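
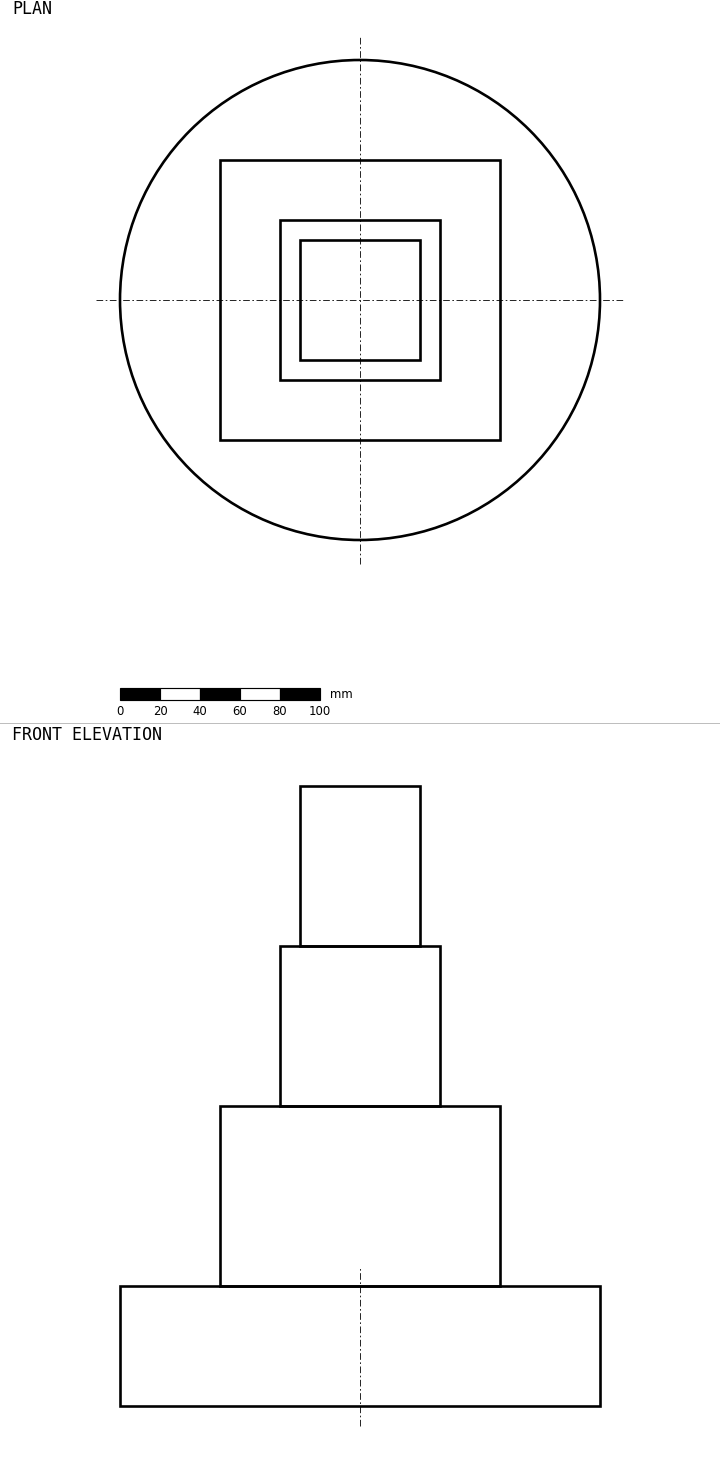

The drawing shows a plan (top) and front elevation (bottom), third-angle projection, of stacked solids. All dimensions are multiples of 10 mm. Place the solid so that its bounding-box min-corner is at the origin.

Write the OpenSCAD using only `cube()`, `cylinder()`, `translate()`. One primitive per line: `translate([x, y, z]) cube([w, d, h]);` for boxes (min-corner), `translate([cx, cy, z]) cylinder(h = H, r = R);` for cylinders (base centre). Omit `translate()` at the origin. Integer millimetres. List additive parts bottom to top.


translate([120, 120, 0]) cylinder(h = 60, r = 120);
translate([50, 50, 60]) cube([140, 140, 90]);
translate([80, 80, 150]) cube([80, 80, 80]);
translate([90, 90, 230]) cube([60, 60, 80]);


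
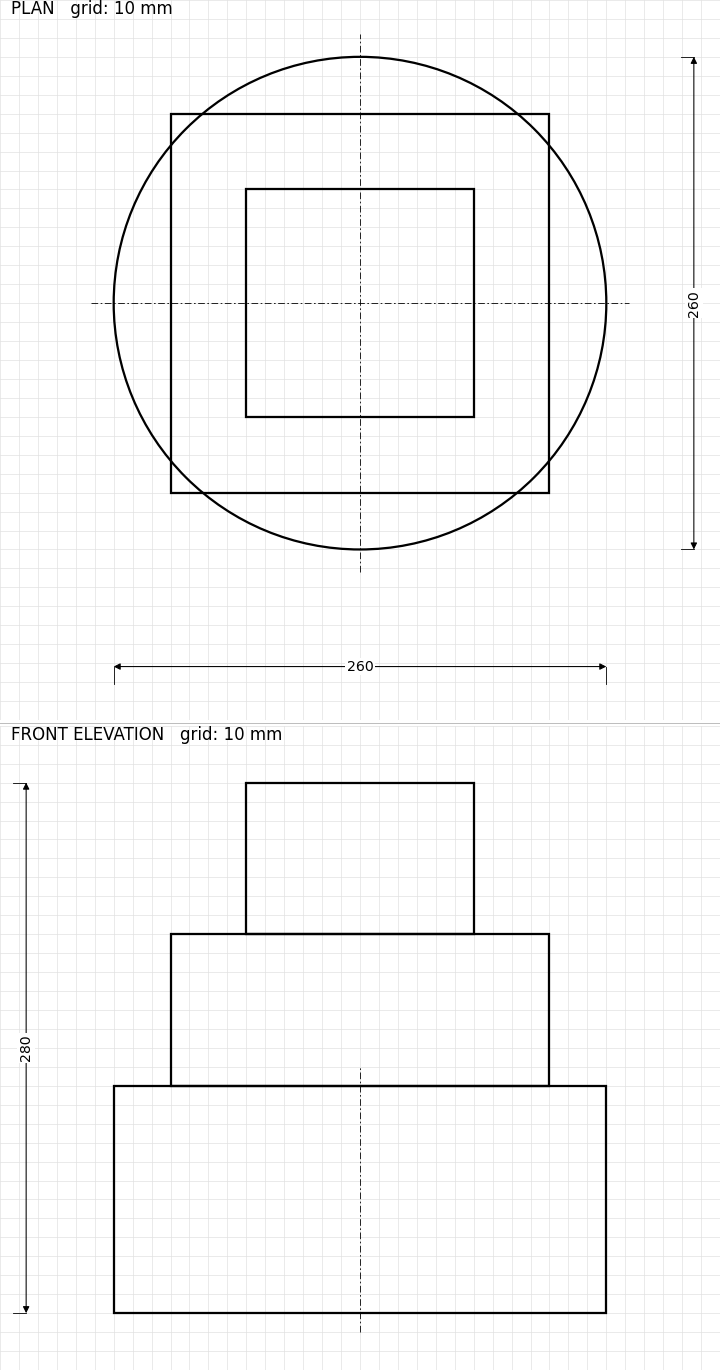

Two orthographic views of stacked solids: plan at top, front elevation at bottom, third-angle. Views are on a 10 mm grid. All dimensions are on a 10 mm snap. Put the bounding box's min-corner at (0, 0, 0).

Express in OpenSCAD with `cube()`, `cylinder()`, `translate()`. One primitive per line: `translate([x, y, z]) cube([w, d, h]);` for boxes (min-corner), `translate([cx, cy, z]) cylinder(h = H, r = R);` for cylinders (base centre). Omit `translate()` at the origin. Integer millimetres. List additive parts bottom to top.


translate([130, 130, 0]) cylinder(h = 120, r = 130);
translate([30, 30, 120]) cube([200, 200, 80]);
translate([70, 70, 200]) cube([120, 120, 80]);


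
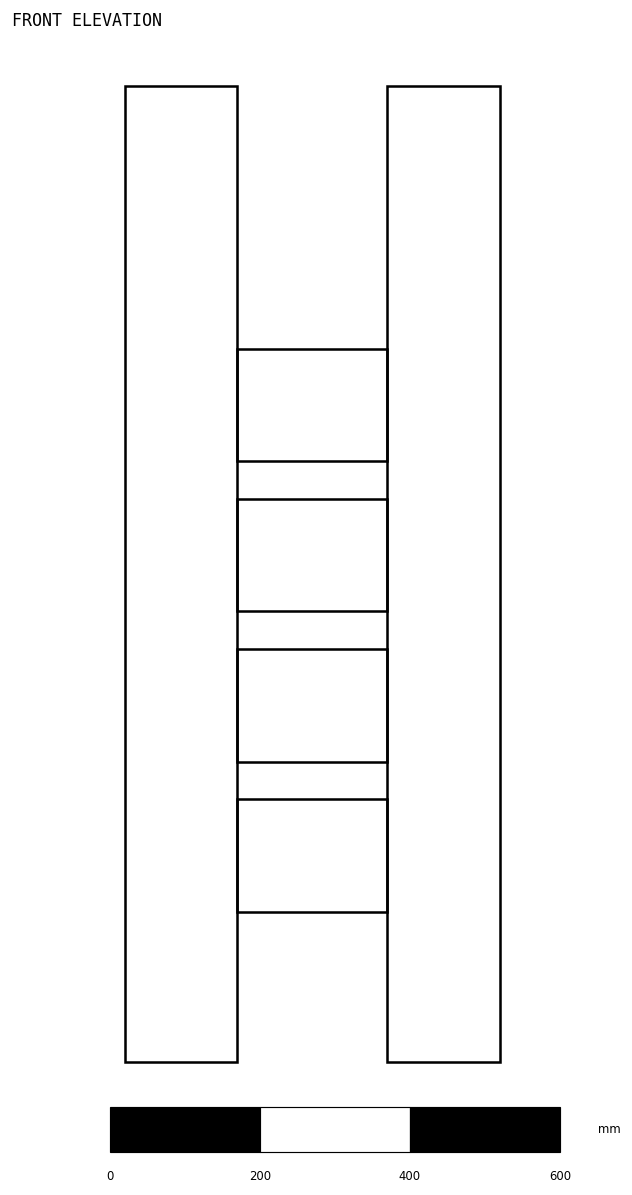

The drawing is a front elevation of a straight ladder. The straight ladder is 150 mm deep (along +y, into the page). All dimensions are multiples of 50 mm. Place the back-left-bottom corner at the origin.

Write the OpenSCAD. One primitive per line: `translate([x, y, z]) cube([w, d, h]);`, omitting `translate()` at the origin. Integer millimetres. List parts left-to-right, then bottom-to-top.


cube([150, 150, 1300]);
translate([150, 0, 200]) cube([200, 150, 150]);
translate([150, 0, 400]) cube([200, 150, 150]);
translate([150, 0, 600]) cube([200, 150, 150]);
translate([150, 0, 800]) cube([200, 150, 150]);
translate([350, 0, 0]) cube([150, 150, 1300]);


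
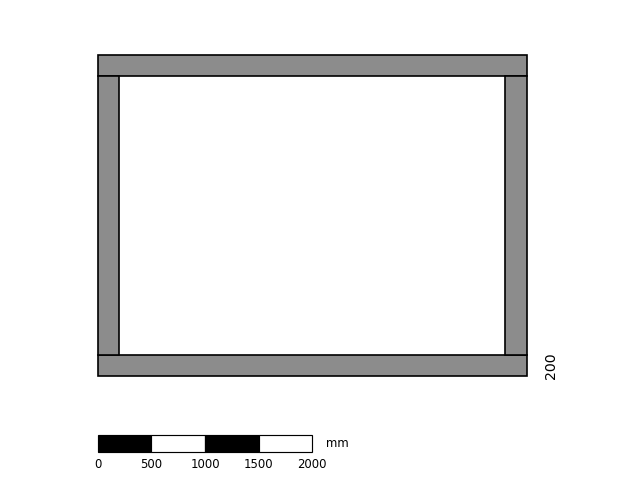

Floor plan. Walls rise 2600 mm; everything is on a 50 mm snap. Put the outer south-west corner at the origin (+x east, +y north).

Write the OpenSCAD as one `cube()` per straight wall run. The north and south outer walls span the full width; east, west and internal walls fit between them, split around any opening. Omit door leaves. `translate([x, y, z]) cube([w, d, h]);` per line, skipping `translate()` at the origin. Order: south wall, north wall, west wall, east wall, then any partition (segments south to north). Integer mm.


cube([4000, 200, 2600]);
translate([0, 2800, 0]) cube([4000, 200, 2600]);
translate([0, 200, 0]) cube([200, 2600, 2600]);
translate([3800, 200, 0]) cube([200, 2600, 2600]);


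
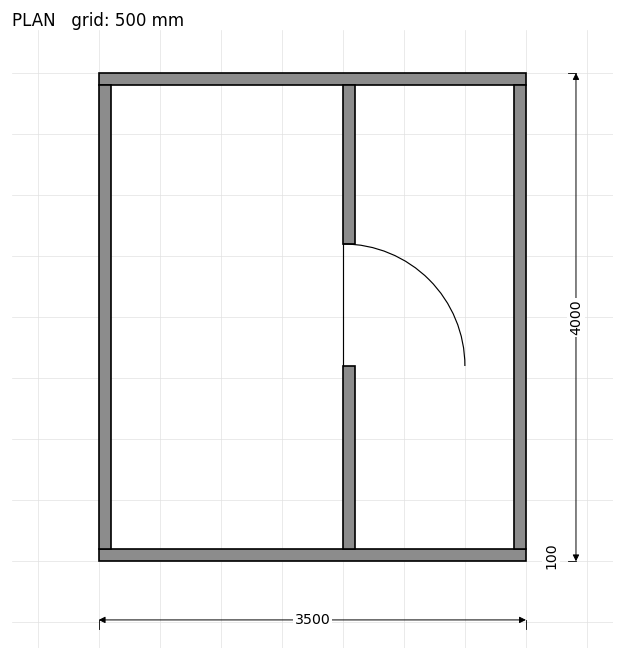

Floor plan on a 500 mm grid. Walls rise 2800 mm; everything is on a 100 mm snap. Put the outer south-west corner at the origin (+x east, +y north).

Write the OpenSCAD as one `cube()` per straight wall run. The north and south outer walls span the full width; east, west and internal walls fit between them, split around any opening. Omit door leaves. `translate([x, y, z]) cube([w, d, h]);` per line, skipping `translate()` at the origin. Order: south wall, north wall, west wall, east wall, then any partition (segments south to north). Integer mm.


cube([3500, 100, 2800]);
translate([0, 3900, 0]) cube([3500, 100, 2800]);
translate([0, 100, 0]) cube([100, 3800, 2800]);
translate([3400, 100, 0]) cube([100, 3800, 2800]);
translate([2000, 100, 0]) cube([100, 1500, 2800]);
translate([2000, 2600, 0]) cube([100, 1300, 2800]);


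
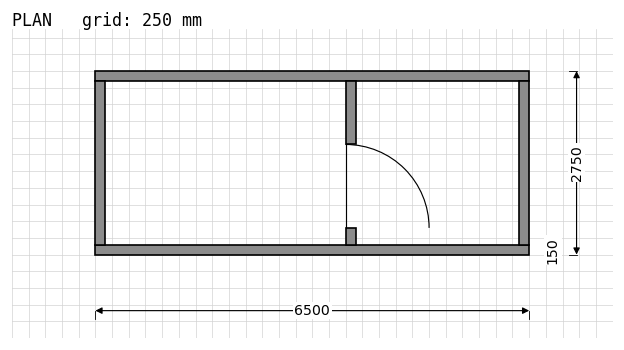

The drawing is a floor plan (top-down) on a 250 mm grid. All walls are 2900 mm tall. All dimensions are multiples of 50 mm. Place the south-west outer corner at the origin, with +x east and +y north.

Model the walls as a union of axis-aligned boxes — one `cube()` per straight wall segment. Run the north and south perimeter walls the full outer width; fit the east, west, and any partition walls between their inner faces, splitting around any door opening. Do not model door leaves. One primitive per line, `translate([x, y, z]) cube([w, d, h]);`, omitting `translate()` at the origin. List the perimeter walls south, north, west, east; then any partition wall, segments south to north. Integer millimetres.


cube([6500, 150, 2900]);
translate([0, 2600, 0]) cube([6500, 150, 2900]);
translate([0, 150, 0]) cube([150, 2450, 2900]);
translate([6350, 150, 0]) cube([150, 2450, 2900]);
translate([3750, 150, 0]) cube([150, 250, 2900]);
translate([3750, 1650, 0]) cube([150, 950, 2900]);


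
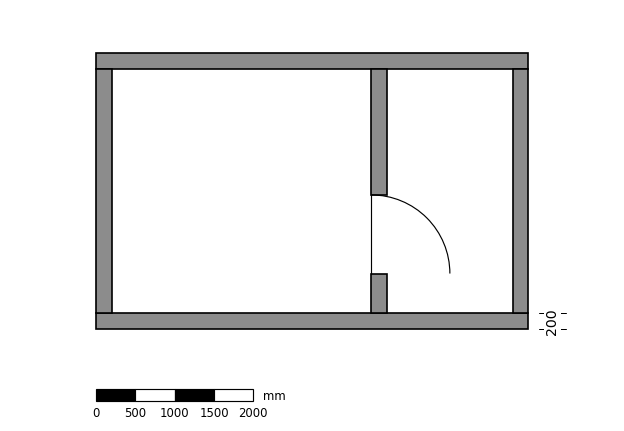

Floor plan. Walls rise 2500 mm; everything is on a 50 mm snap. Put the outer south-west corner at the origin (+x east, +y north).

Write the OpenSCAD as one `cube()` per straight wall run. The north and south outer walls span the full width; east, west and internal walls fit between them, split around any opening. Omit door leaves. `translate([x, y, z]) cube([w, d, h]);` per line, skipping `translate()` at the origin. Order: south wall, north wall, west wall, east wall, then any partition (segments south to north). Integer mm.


cube([5500, 200, 2500]);
translate([0, 3300, 0]) cube([5500, 200, 2500]);
translate([0, 200, 0]) cube([200, 3100, 2500]);
translate([5300, 200, 0]) cube([200, 3100, 2500]);
translate([3500, 200, 0]) cube([200, 500, 2500]);
translate([3500, 1700, 0]) cube([200, 1600, 2500]);


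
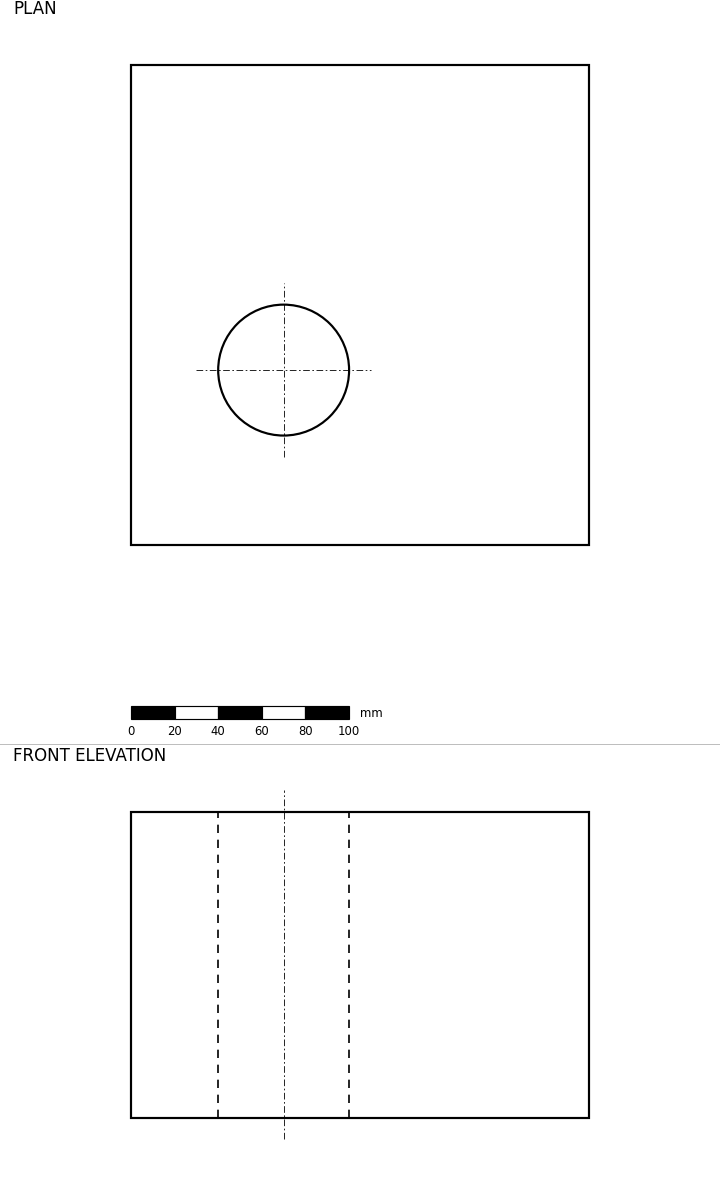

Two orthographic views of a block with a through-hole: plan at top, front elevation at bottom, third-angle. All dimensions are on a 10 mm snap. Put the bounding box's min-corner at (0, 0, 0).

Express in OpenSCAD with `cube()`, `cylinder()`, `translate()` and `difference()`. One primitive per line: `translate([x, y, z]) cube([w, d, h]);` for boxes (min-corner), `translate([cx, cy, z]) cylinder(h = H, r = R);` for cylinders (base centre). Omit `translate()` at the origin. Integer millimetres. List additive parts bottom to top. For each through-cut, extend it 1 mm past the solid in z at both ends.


difference() {
  cube([210, 220, 140]);
  translate([70, 80, -1]) cylinder(h = 142, r = 30);
}


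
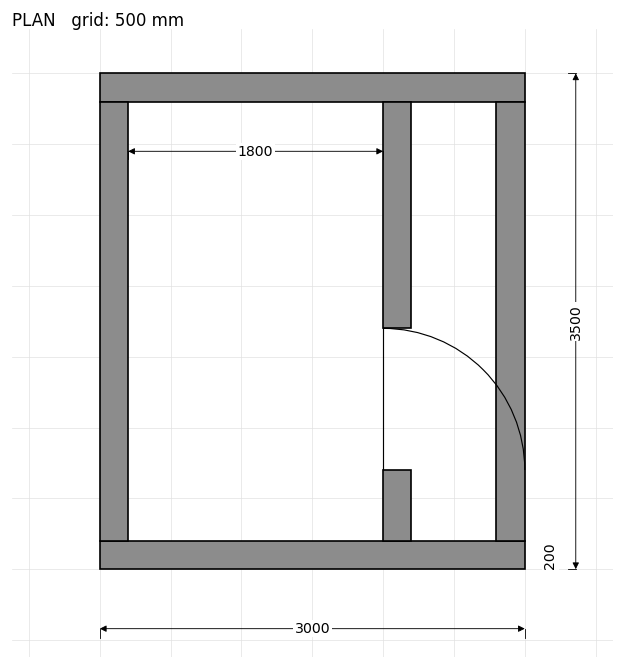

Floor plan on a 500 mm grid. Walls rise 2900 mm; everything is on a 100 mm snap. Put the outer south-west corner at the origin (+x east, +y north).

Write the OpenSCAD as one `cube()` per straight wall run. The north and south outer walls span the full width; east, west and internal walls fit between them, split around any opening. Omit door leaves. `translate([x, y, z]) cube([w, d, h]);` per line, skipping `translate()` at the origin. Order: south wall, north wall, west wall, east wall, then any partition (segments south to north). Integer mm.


cube([3000, 200, 2900]);
translate([0, 3300, 0]) cube([3000, 200, 2900]);
translate([0, 200, 0]) cube([200, 3100, 2900]);
translate([2800, 200, 0]) cube([200, 3100, 2900]);
translate([2000, 200, 0]) cube([200, 500, 2900]);
translate([2000, 1700, 0]) cube([200, 1600, 2900]);


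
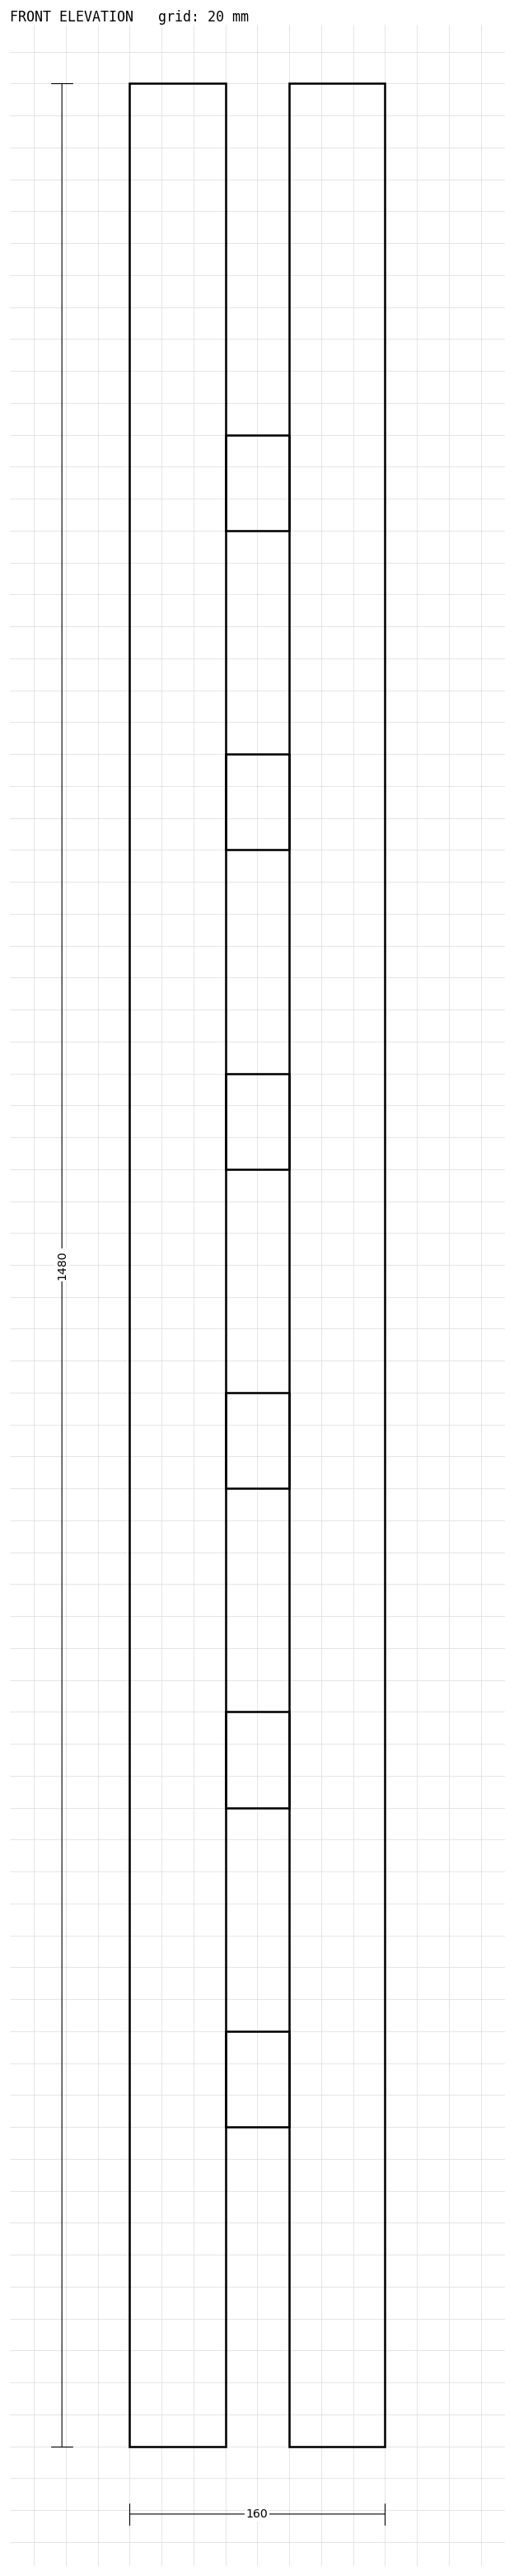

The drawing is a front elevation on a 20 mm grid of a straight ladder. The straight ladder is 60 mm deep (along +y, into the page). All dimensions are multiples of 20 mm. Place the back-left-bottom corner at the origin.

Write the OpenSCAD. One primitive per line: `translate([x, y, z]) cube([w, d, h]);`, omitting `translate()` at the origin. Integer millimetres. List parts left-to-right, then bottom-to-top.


cube([60, 60, 1480]);
translate([60, 0, 200]) cube([40, 60, 60]);
translate([60, 0, 400]) cube([40, 60, 60]);
translate([60, 0, 600]) cube([40, 60, 60]);
translate([60, 0, 800]) cube([40, 60, 60]);
translate([60, 0, 1000]) cube([40, 60, 60]);
translate([60, 0, 1200]) cube([40, 60, 60]);
translate([100, 0, 0]) cube([60, 60, 1480]);


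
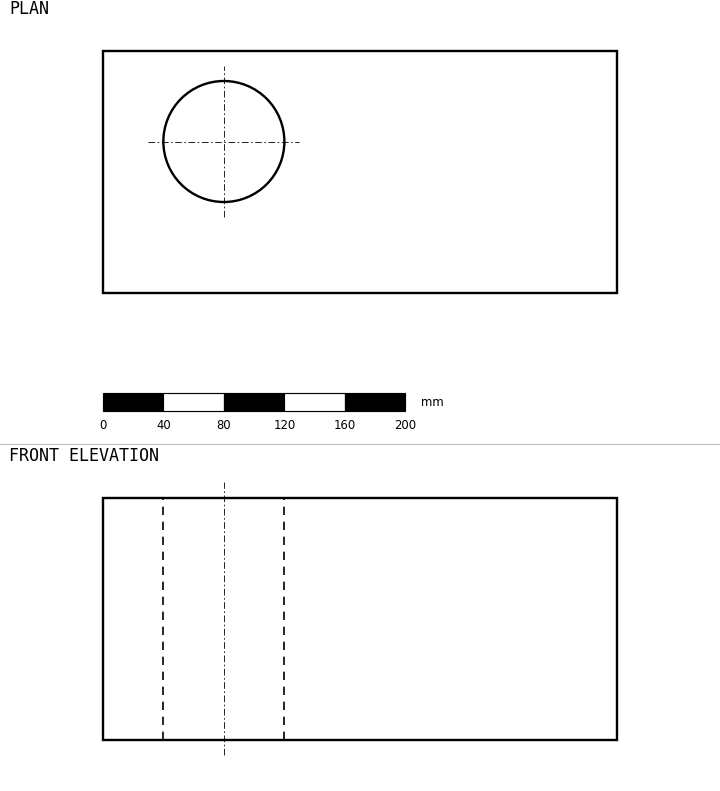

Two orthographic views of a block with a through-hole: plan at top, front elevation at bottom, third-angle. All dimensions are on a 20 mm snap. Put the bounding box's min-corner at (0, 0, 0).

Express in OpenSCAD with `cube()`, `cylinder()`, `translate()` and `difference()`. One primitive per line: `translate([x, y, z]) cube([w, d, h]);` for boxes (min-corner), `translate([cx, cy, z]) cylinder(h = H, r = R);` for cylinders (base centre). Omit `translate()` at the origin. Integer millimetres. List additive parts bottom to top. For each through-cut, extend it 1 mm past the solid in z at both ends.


difference() {
  cube([340, 160, 160]);
  translate([80, 100, -1]) cylinder(h = 162, r = 40);
}


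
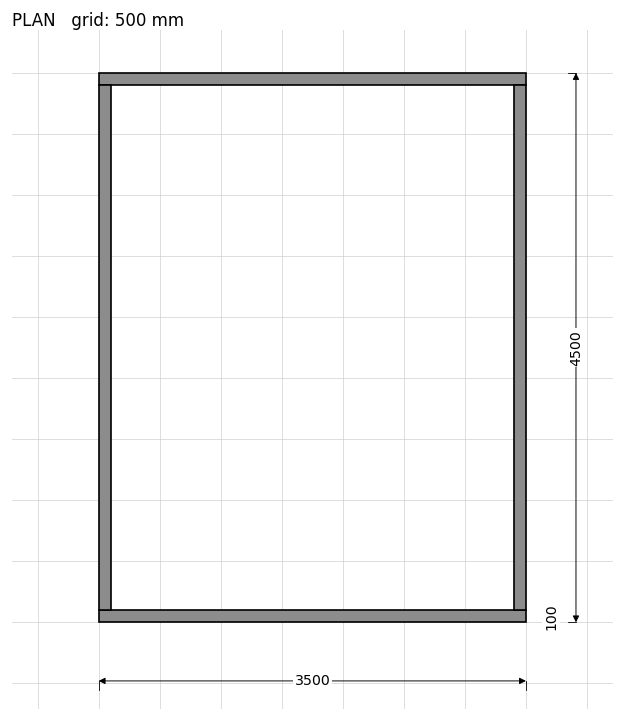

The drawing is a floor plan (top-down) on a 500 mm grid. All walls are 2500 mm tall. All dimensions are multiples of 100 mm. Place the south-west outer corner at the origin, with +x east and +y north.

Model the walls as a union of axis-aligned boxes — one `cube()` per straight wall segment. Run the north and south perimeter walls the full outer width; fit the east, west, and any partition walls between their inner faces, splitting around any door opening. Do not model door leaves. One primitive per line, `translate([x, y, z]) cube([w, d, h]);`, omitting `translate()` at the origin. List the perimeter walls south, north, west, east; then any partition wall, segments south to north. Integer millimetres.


cube([3500, 100, 2500]);
translate([0, 4400, 0]) cube([3500, 100, 2500]);
translate([0, 100, 0]) cube([100, 4300, 2500]);
translate([3400, 100, 0]) cube([100, 4300, 2500]);


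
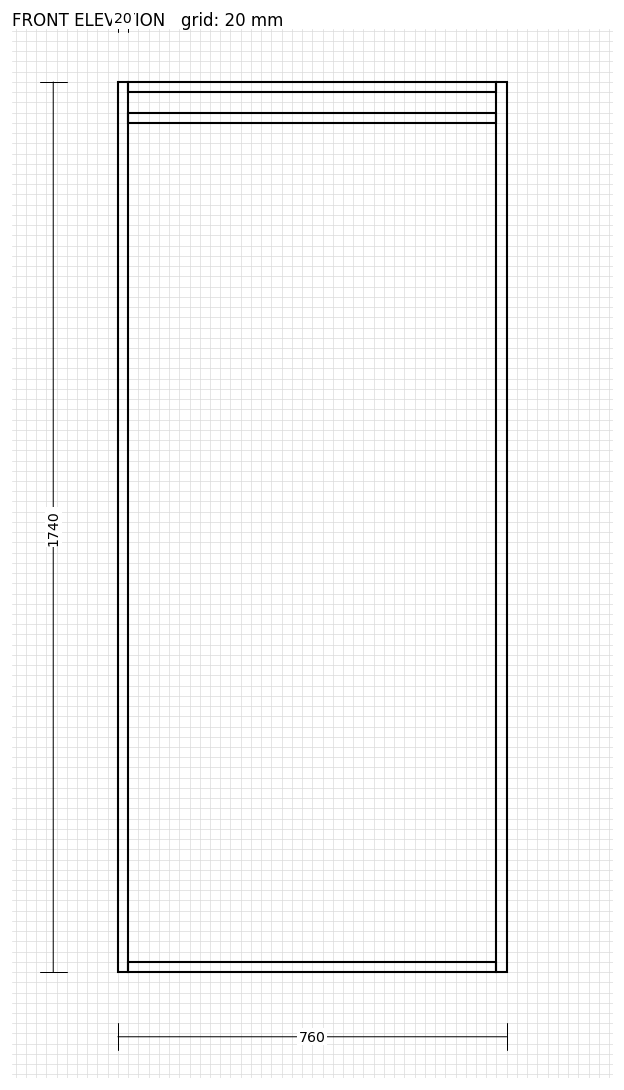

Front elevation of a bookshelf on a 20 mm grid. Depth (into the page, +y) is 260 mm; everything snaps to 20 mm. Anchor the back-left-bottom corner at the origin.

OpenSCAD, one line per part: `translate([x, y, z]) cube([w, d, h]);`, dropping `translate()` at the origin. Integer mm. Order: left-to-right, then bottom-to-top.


cube([20, 260, 1740]);
translate([20, 0, 0]) cube([720, 260, 20]);
translate([20, 0, 1660]) cube([720, 260, 20]);
translate([20, 0, 1720]) cube([720, 260, 20]);
translate([740, 0, 0]) cube([20, 260, 1740]);


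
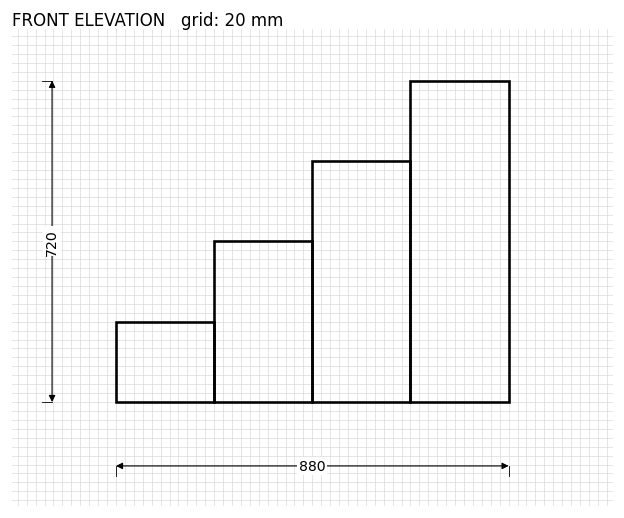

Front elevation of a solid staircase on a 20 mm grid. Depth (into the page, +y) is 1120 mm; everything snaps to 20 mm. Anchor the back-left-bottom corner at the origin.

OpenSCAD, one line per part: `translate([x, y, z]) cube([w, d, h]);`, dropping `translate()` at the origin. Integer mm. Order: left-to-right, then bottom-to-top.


cube([220, 1120, 180]);
translate([220, 0, 0]) cube([220, 1120, 360]);
translate([440, 0, 0]) cube([220, 1120, 540]);
translate([660, 0, 0]) cube([220, 1120, 720]);


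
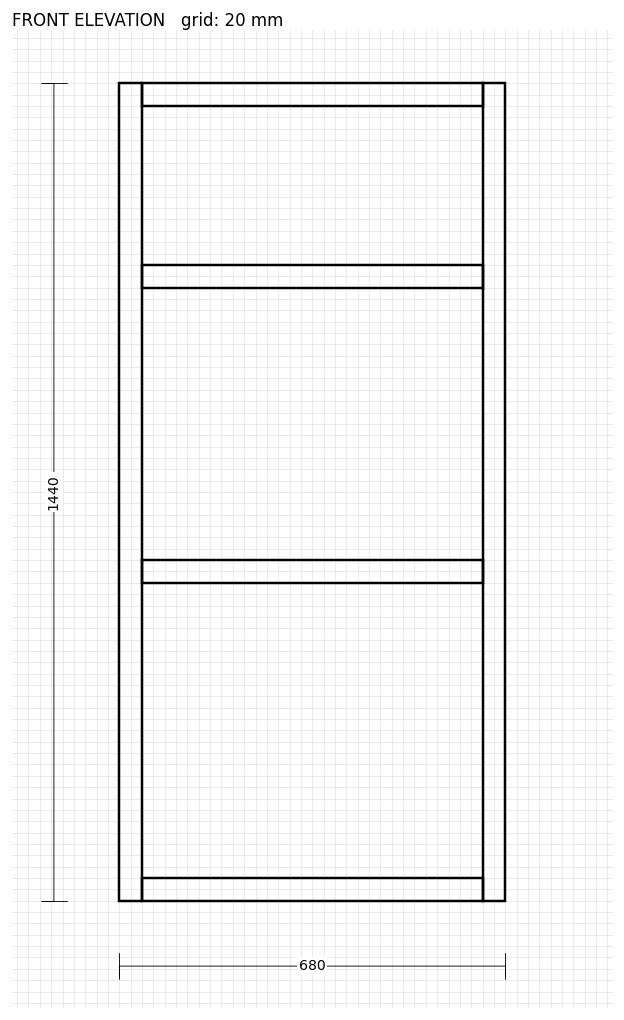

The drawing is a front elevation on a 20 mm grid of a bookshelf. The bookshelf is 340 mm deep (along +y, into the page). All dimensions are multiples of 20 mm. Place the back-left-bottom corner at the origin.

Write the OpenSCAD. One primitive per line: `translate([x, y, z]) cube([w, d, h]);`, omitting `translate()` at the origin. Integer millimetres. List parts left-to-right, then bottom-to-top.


cube([40, 340, 1440]);
translate([40, 0, 0]) cube([600, 340, 40]);
translate([40, 0, 560]) cube([600, 340, 40]);
translate([40, 0, 1080]) cube([600, 340, 40]);
translate([40, 0, 1400]) cube([600, 340, 40]);
translate([640, 0, 0]) cube([40, 340, 1440]);


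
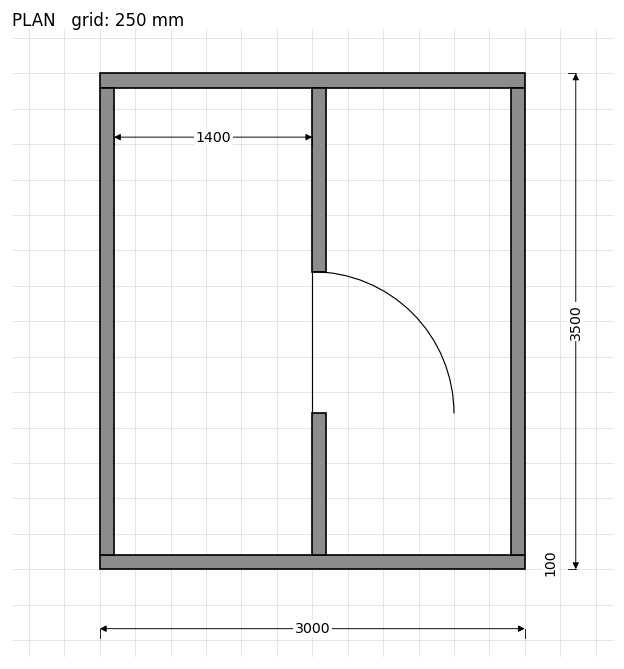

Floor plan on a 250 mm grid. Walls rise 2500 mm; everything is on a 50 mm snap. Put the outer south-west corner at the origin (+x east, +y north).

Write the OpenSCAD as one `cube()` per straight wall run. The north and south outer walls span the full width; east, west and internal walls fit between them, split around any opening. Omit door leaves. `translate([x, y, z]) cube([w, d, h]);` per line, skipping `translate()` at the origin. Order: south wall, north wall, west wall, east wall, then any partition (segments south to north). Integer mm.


cube([3000, 100, 2500]);
translate([0, 3400, 0]) cube([3000, 100, 2500]);
translate([0, 100, 0]) cube([100, 3300, 2500]);
translate([2900, 100, 0]) cube([100, 3300, 2500]);
translate([1500, 100, 0]) cube([100, 1000, 2500]);
translate([1500, 2100, 0]) cube([100, 1300, 2500]);


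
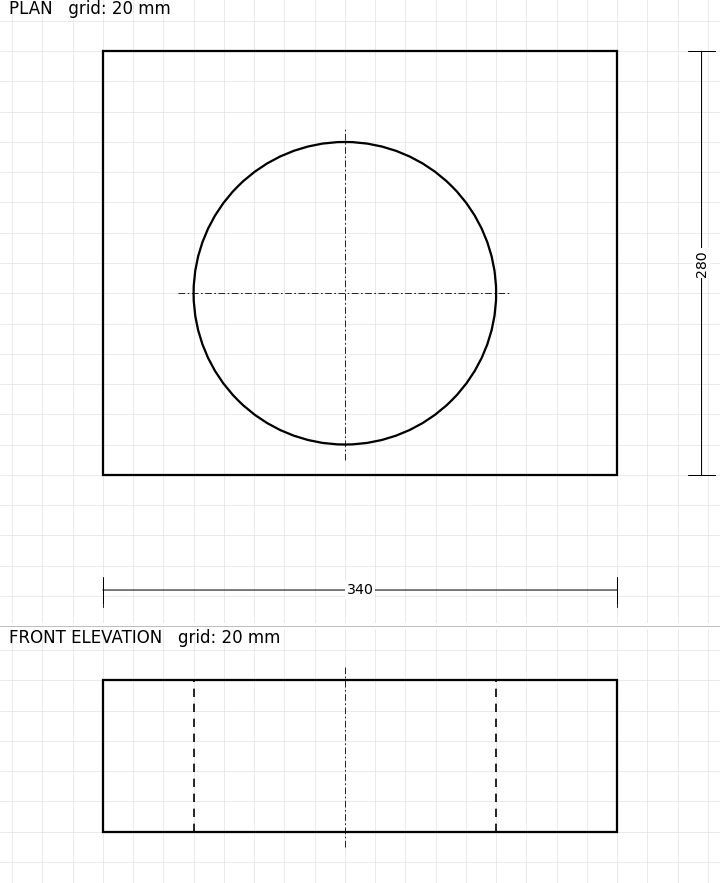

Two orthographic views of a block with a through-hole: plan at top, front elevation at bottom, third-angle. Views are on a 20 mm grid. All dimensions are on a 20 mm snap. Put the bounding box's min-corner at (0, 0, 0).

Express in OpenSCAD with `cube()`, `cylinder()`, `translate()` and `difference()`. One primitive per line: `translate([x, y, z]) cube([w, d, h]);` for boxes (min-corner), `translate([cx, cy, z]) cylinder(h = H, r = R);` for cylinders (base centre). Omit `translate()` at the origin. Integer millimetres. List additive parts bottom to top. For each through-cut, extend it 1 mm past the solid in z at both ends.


difference() {
  cube([340, 280, 100]);
  translate([160, 120, -1]) cylinder(h = 102, r = 100);
}


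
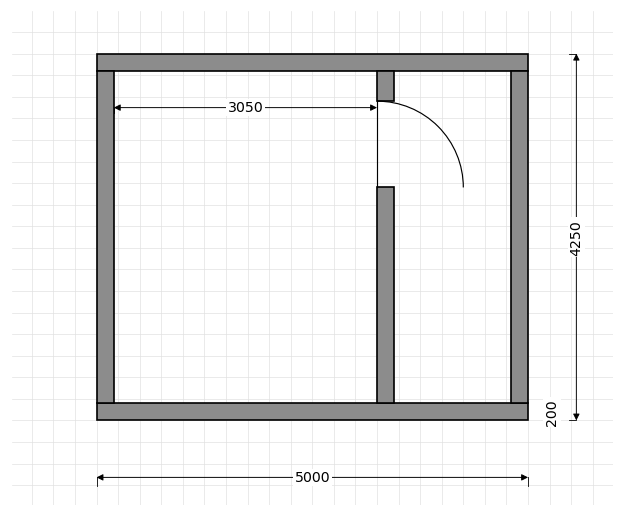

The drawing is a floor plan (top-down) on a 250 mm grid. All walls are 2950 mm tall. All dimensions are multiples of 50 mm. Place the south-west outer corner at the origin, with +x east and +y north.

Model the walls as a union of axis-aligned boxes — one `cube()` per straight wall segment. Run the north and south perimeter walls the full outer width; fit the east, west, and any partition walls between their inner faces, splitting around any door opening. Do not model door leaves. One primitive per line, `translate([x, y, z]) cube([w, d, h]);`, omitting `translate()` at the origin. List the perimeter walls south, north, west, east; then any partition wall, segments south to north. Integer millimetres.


cube([5000, 200, 2950]);
translate([0, 4050, 0]) cube([5000, 200, 2950]);
translate([0, 200, 0]) cube([200, 3850, 2950]);
translate([4800, 200, 0]) cube([200, 3850, 2950]);
translate([3250, 200, 0]) cube([200, 2500, 2950]);
translate([3250, 3700, 0]) cube([200, 350, 2950]);


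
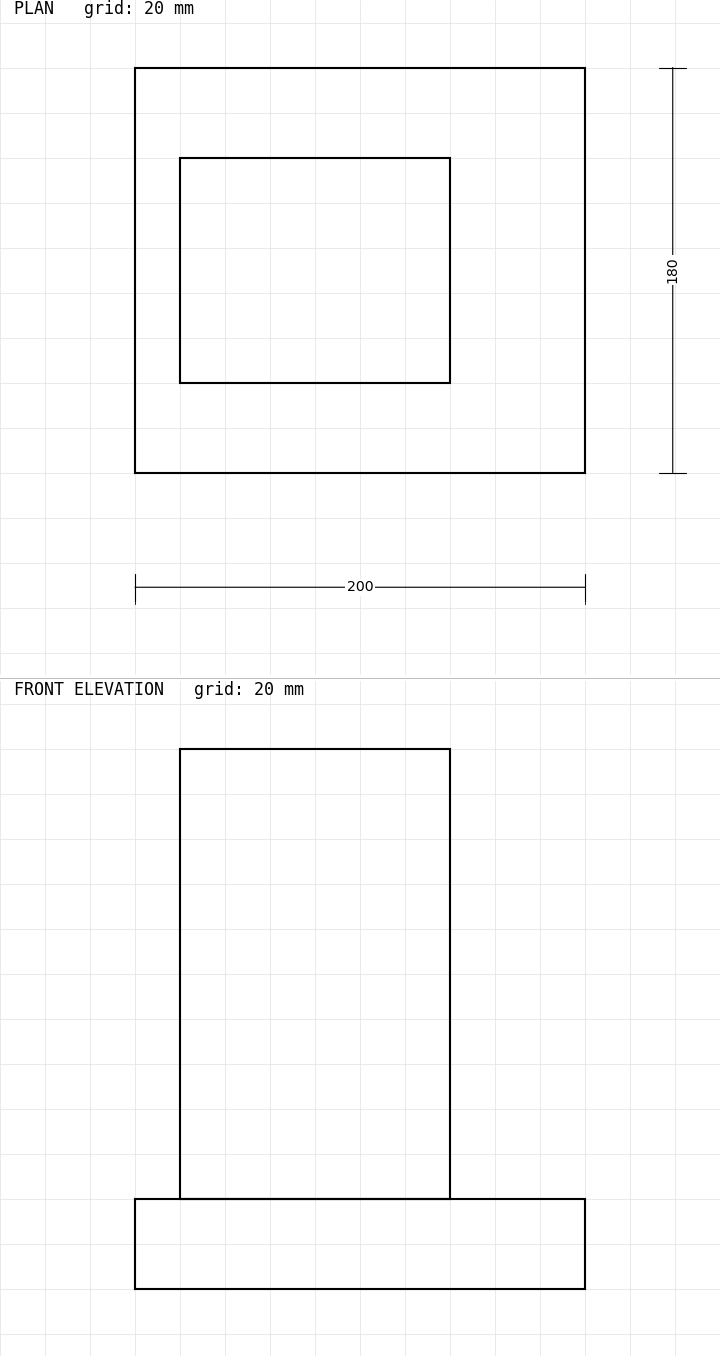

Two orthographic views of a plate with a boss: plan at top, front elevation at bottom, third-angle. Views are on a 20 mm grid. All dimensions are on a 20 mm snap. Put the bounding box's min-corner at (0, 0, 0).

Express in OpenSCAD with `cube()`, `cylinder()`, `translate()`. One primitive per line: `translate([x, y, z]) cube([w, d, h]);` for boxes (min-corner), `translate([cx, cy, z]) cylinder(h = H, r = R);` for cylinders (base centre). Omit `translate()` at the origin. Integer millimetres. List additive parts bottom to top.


cube([200, 180, 40]);
translate([20, 40, 40]) cube([120, 100, 200]);


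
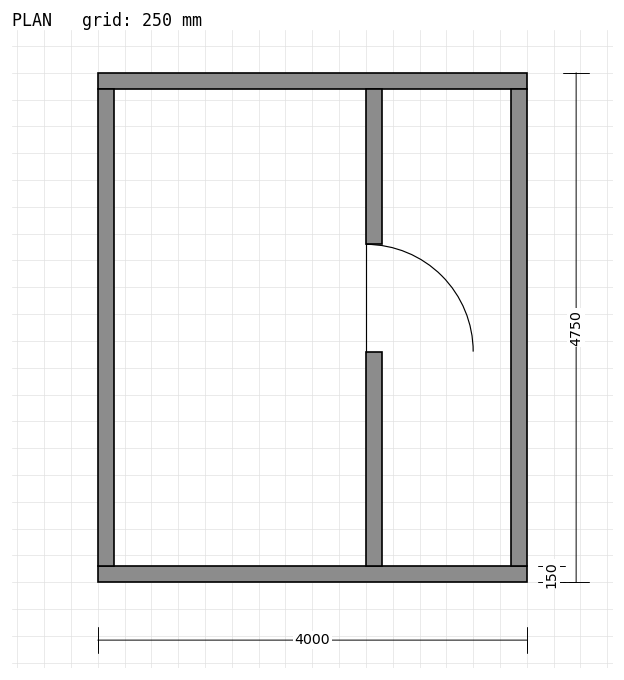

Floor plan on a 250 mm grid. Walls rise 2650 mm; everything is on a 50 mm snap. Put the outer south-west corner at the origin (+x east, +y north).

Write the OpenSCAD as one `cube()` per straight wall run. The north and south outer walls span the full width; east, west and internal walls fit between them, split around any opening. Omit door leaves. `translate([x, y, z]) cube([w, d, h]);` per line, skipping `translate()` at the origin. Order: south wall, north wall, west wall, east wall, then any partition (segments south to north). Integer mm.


cube([4000, 150, 2650]);
translate([0, 4600, 0]) cube([4000, 150, 2650]);
translate([0, 150, 0]) cube([150, 4450, 2650]);
translate([3850, 150, 0]) cube([150, 4450, 2650]);
translate([2500, 150, 0]) cube([150, 2000, 2650]);
translate([2500, 3150, 0]) cube([150, 1450, 2650]);


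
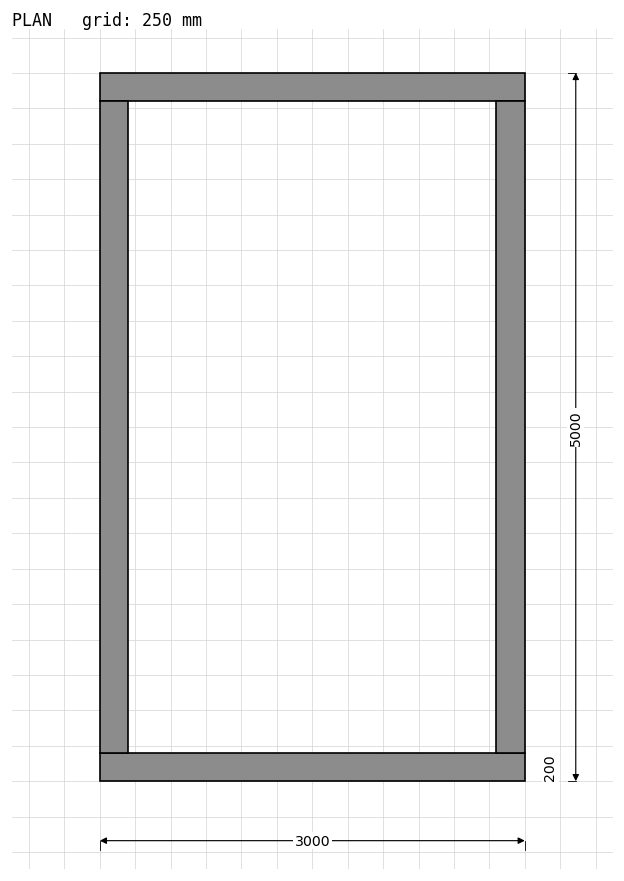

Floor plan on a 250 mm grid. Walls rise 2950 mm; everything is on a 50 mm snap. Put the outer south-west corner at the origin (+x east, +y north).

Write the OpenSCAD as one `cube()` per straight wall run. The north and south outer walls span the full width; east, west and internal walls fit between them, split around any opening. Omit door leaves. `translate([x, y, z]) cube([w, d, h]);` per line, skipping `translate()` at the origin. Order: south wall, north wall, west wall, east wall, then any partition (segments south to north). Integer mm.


cube([3000, 200, 2950]);
translate([0, 4800, 0]) cube([3000, 200, 2950]);
translate([0, 200, 0]) cube([200, 4600, 2950]);
translate([2800, 200, 0]) cube([200, 4600, 2950]);


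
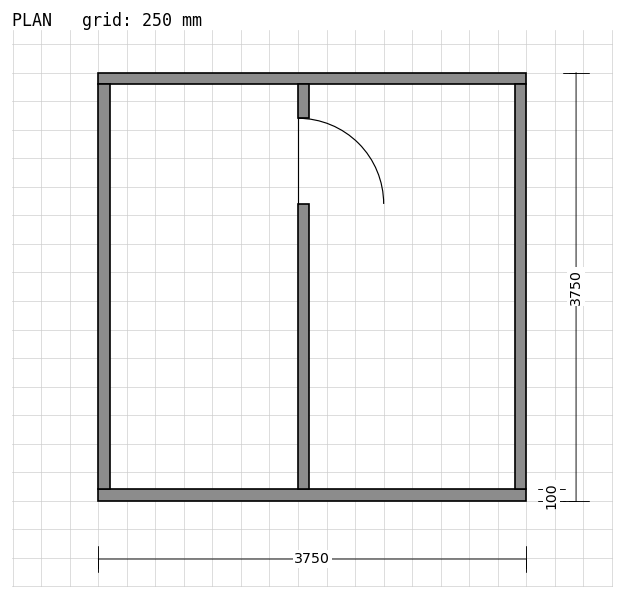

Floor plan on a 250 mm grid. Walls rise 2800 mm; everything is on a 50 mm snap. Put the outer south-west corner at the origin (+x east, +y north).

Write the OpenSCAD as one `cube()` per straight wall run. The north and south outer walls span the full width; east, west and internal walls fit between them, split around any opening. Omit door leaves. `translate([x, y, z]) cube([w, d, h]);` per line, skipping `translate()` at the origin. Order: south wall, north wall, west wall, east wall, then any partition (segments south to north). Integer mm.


cube([3750, 100, 2800]);
translate([0, 3650, 0]) cube([3750, 100, 2800]);
translate([0, 100, 0]) cube([100, 3550, 2800]);
translate([3650, 100, 0]) cube([100, 3550, 2800]);
translate([1750, 100, 0]) cube([100, 2500, 2800]);
translate([1750, 3350, 0]) cube([100, 300, 2800]);


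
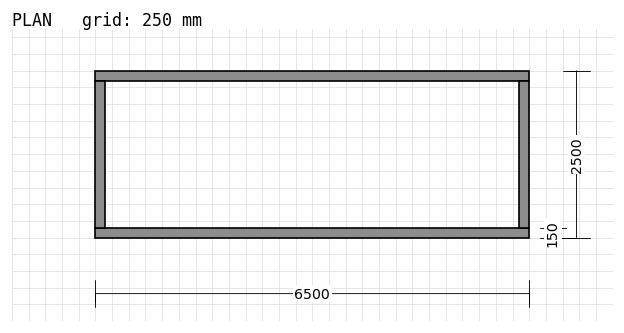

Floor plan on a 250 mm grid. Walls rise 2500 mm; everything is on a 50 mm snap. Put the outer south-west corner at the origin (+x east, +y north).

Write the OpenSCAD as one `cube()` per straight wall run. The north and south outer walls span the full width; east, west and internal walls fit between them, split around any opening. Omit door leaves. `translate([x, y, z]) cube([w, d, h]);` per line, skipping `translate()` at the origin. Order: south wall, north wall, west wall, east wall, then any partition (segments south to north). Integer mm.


cube([6500, 150, 2500]);
translate([0, 2350, 0]) cube([6500, 150, 2500]);
translate([0, 150, 0]) cube([150, 2200, 2500]);
translate([6350, 150, 0]) cube([150, 2200, 2500]);


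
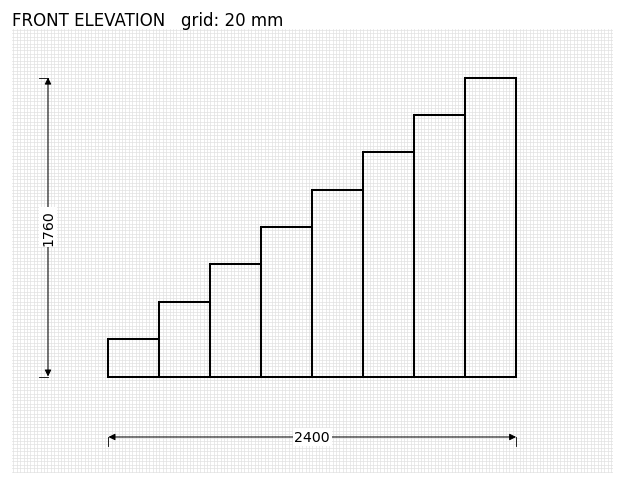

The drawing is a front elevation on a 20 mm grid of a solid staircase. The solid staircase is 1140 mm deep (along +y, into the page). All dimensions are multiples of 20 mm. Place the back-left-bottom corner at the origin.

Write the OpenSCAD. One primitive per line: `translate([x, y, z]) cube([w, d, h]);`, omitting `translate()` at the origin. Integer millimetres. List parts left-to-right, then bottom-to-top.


cube([300, 1140, 220]);
translate([300, 0, 0]) cube([300, 1140, 440]);
translate([600, 0, 0]) cube([300, 1140, 660]);
translate([900, 0, 0]) cube([300, 1140, 880]);
translate([1200, 0, 0]) cube([300, 1140, 1100]);
translate([1500, 0, 0]) cube([300, 1140, 1320]);
translate([1800, 0, 0]) cube([300, 1140, 1540]);
translate([2100, 0, 0]) cube([300, 1140, 1760]);


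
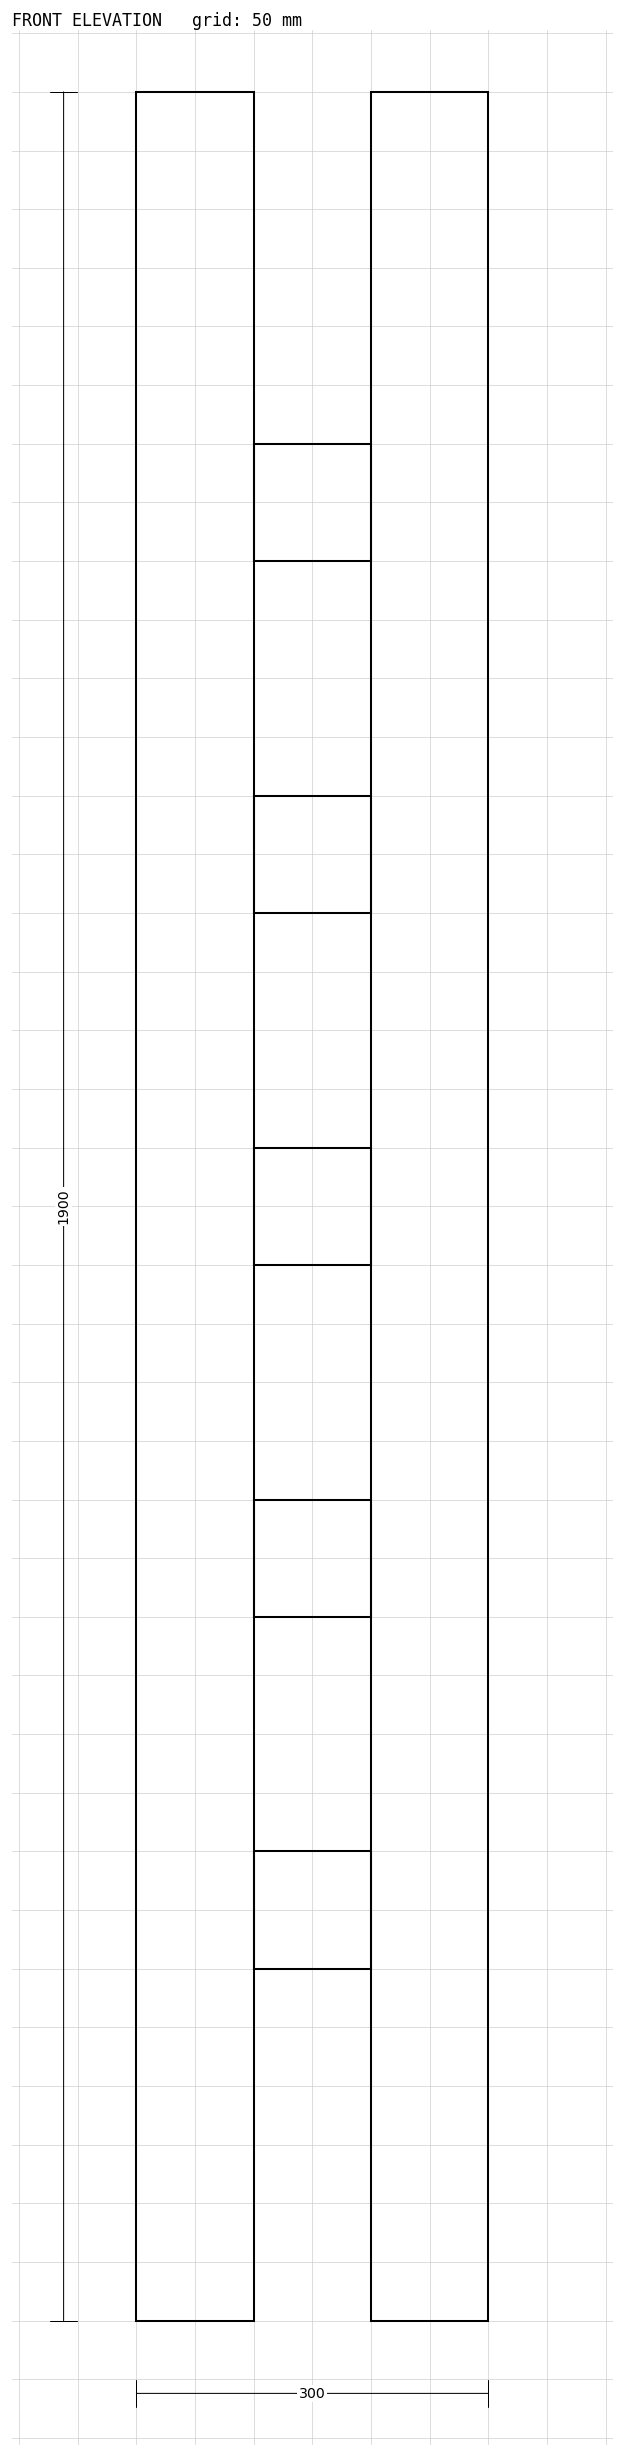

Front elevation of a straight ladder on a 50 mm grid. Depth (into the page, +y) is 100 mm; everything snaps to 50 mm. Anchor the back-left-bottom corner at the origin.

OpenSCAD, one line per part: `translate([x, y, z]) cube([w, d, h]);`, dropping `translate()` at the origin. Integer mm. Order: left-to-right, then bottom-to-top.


cube([100, 100, 1900]);
translate([100, 0, 300]) cube([100, 100, 100]);
translate([100, 0, 600]) cube([100, 100, 100]);
translate([100, 0, 900]) cube([100, 100, 100]);
translate([100, 0, 1200]) cube([100, 100, 100]);
translate([100, 0, 1500]) cube([100, 100, 100]);
translate([200, 0, 0]) cube([100, 100, 1900]);


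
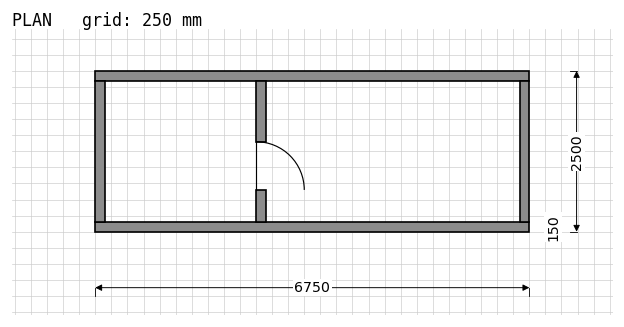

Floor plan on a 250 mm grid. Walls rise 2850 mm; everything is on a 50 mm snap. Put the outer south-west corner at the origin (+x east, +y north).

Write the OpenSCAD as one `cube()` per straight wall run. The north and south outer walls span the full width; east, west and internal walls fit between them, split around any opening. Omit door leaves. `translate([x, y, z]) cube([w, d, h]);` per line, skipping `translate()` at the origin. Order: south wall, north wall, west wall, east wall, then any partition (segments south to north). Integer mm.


cube([6750, 150, 2850]);
translate([0, 2350, 0]) cube([6750, 150, 2850]);
translate([0, 150, 0]) cube([150, 2200, 2850]);
translate([6600, 150, 0]) cube([150, 2200, 2850]);
translate([2500, 150, 0]) cube([150, 500, 2850]);
translate([2500, 1400, 0]) cube([150, 950, 2850]);


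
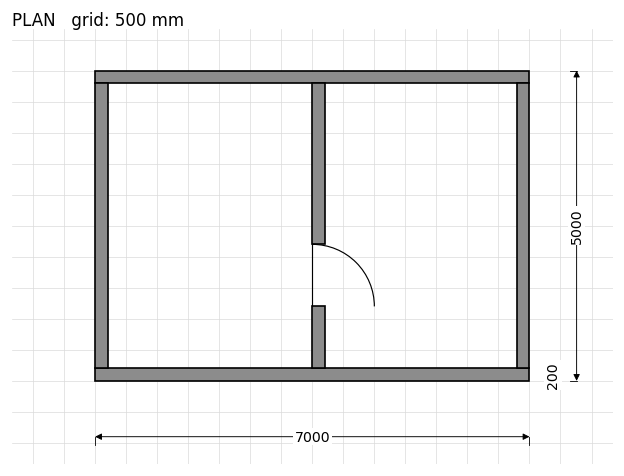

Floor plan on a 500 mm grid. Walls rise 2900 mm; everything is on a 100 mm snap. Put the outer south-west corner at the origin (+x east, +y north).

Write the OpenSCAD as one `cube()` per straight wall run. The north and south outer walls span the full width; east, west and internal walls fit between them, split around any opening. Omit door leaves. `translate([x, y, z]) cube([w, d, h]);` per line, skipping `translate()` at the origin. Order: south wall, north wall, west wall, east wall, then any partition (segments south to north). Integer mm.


cube([7000, 200, 2900]);
translate([0, 4800, 0]) cube([7000, 200, 2900]);
translate([0, 200, 0]) cube([200, 4600, 2900]);
translate([6800, 200, 0]) cube([200, 4600, 2900]);
translate([3500, 200, 0]) cube([200, 1000, 2900]);
translate([3500, 2200, 0]) cube([200, 2600, 2900]);


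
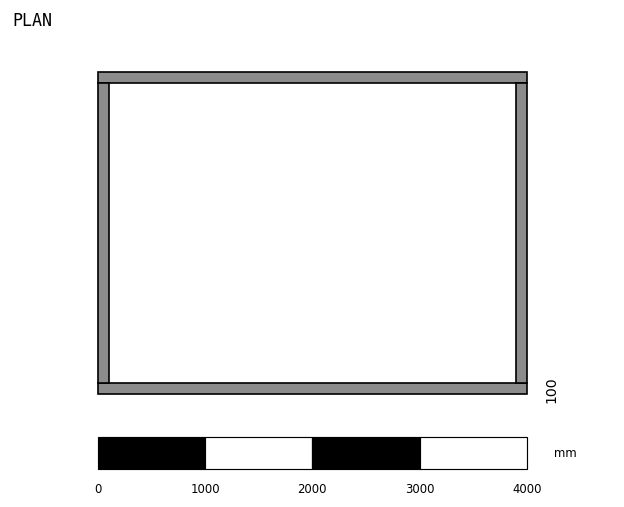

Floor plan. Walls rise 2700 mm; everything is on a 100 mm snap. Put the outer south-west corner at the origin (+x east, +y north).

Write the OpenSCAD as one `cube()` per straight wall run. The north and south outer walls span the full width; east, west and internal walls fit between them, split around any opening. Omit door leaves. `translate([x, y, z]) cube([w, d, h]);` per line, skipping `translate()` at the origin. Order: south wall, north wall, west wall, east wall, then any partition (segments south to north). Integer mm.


cube([4000, 100, 2700]);
translate([0, 2900, 0]) cube([4000, 100, 2700]);
translate([0, 100, 0]) cube([100, 2800, 2700]);
translate([3900, 100, 0]) cube([100, 2800, 2700]);


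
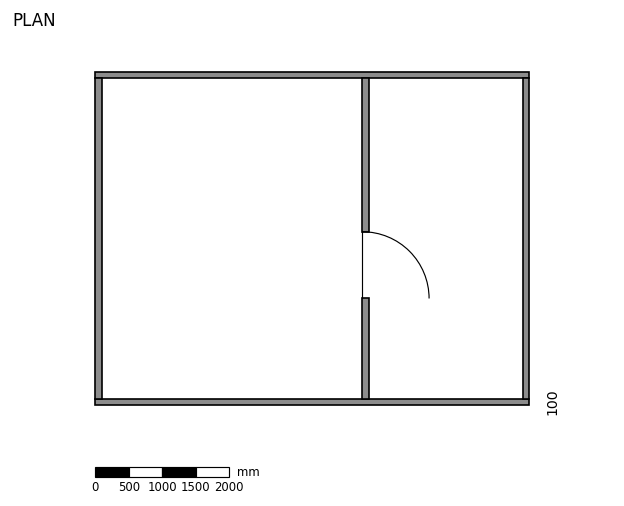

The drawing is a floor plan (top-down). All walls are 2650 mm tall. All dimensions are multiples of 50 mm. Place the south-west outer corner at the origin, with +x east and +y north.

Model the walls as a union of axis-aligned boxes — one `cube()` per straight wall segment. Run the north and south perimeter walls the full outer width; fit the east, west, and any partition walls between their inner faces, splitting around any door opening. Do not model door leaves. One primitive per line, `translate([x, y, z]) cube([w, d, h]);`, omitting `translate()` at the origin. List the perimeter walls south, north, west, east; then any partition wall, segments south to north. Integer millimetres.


cube([6500, 100, 2650]);
translate([0, 4900, 0]) cube([6500, 100, 2650]);
translate([0, 100, 0]) cube([100, 4800, 2650]);
translate([6400, 100, 0]) cube([100, 4800, 2650]);
translate([4000, 100, 0]) cube([100, 1500, 2650]);
translate([4000, 2600, 0]) cube([100, 2300, 2650]);


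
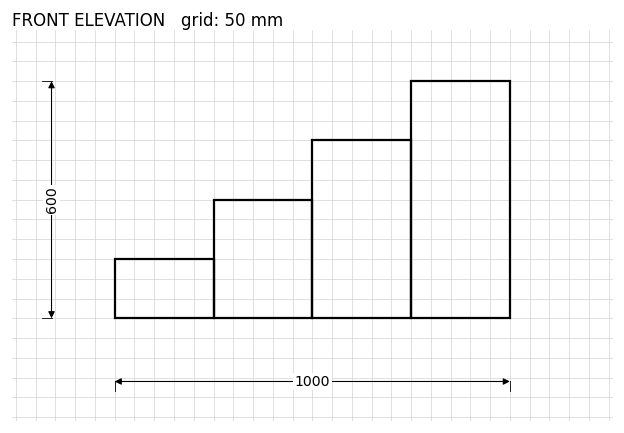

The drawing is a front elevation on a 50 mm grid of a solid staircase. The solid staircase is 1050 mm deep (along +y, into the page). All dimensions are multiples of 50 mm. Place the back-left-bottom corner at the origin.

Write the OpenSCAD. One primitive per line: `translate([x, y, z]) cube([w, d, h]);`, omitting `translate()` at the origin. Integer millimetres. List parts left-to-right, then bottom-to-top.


cube([250, 1050, 150]);
translate([250, 0, 0]) cube([250, 1050, 300]);
translate([500, 0, 0]) cube([250, 1050, 450]);
translate([750, 0, 0]) cube([250, 1050, 600]);


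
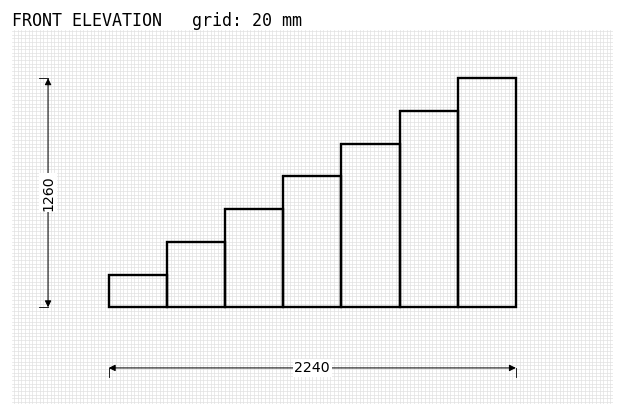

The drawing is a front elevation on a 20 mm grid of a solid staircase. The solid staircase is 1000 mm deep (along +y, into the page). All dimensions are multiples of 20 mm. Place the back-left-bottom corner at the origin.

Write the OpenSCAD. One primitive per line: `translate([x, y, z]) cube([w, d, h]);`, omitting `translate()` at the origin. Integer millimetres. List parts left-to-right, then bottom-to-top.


cube([320, 1000, 180]);
translate([320, 0, 0]) cube([320, 1000, 360]);
translate([640, 0, 0]) cube([320, 1000, 540]);
translate([960, 0, 0]) cube([320, 1000, 720]);
translate([1280, 0, 0]) cube([320, 1000, 900]);
translate([1600, 0, 0]) cube([320, 1000, 1080]);
translate([1920, 0, 0]) cube([320, 1000, 1260]);


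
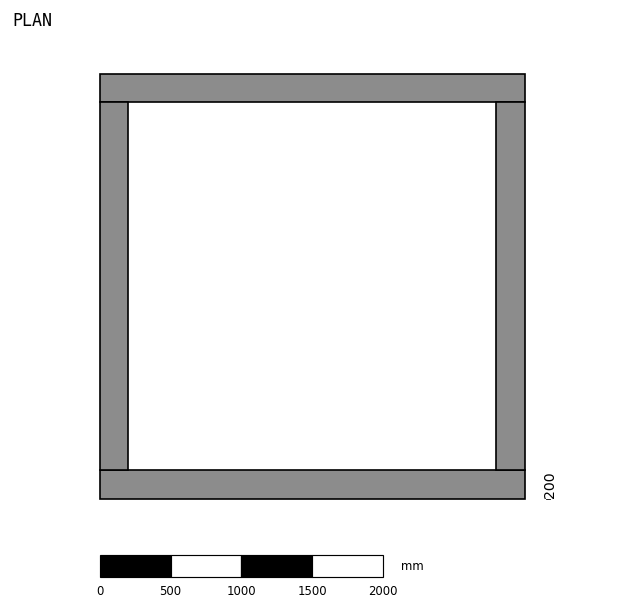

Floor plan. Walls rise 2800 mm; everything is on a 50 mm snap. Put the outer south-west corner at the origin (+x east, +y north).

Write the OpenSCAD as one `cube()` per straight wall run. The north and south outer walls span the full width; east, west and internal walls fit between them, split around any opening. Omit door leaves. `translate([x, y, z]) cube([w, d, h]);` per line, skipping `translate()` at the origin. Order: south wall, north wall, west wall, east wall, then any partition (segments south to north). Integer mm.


cube([3000, 200, 2800]);
translate([0, 2800, 0]) cube([3000, 200, 2800]);
translate([0, 200, 0]) cube([200, 2600, 2800]);
translate([2800, 200, 0]) cube([200, 2600, 2800]);


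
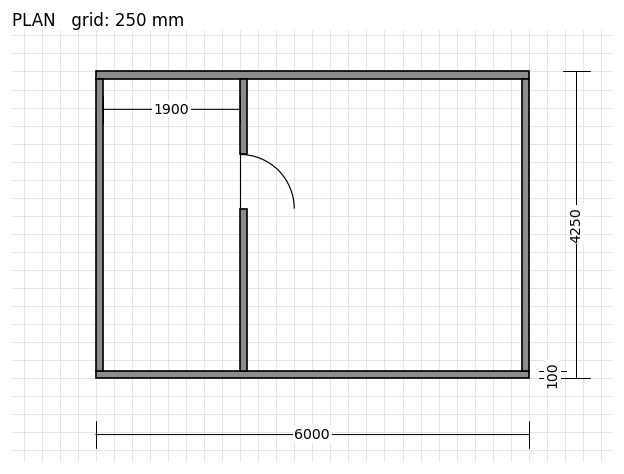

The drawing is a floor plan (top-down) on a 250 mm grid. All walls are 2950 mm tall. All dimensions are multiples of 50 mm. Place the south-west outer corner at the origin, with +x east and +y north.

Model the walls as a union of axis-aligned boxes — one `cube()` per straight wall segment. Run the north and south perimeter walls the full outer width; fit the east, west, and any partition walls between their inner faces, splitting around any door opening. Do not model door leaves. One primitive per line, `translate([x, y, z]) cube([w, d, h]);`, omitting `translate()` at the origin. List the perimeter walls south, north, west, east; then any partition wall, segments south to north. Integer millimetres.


cube([6000, 100, 2950]);
translate([0, 4150, 0]) cube([6000, 100, 2950]);
translate([0, 100, 0]) cube([100, 4050, 2950]);
translate([5900, 100, 0]) cube([100, 4050, 2950]);
translate([2000, 100, 0]) cube([100, 2250, 2950]);
translate([2000, 3100, 0]) cube([100, 1050, 2950]);


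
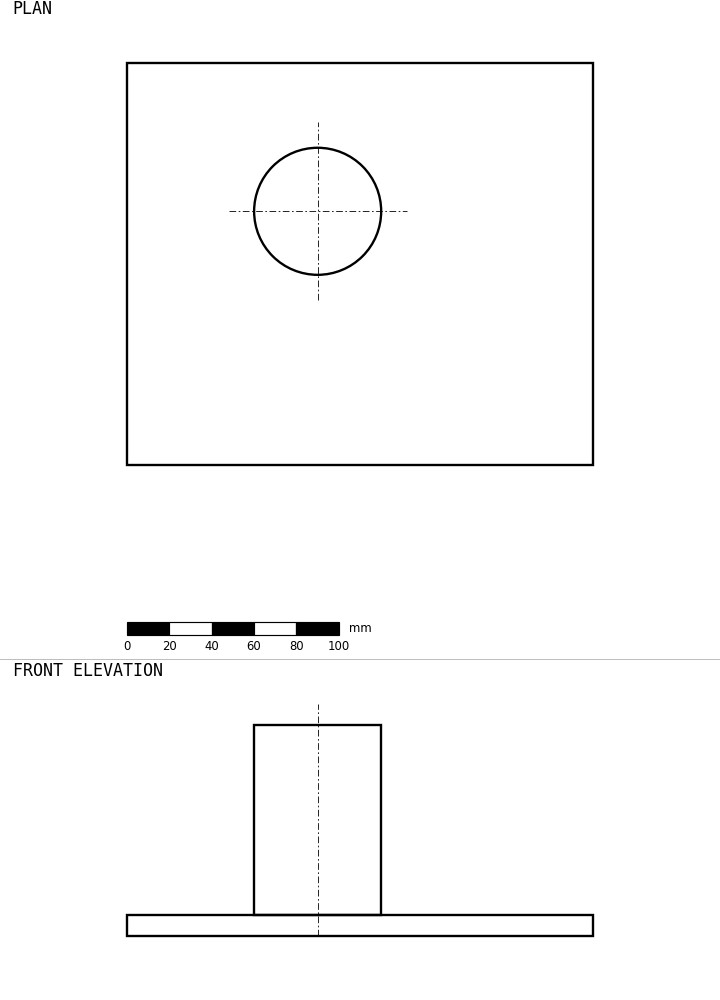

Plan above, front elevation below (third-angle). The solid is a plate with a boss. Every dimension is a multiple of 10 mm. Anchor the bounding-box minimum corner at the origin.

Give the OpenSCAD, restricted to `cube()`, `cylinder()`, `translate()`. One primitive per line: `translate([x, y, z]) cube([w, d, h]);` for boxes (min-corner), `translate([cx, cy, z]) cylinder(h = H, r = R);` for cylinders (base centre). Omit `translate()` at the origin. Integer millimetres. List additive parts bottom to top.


cube([220, 190, 10]);
translate([90, 120, 10]) cylinder(h = 90, r = 30);


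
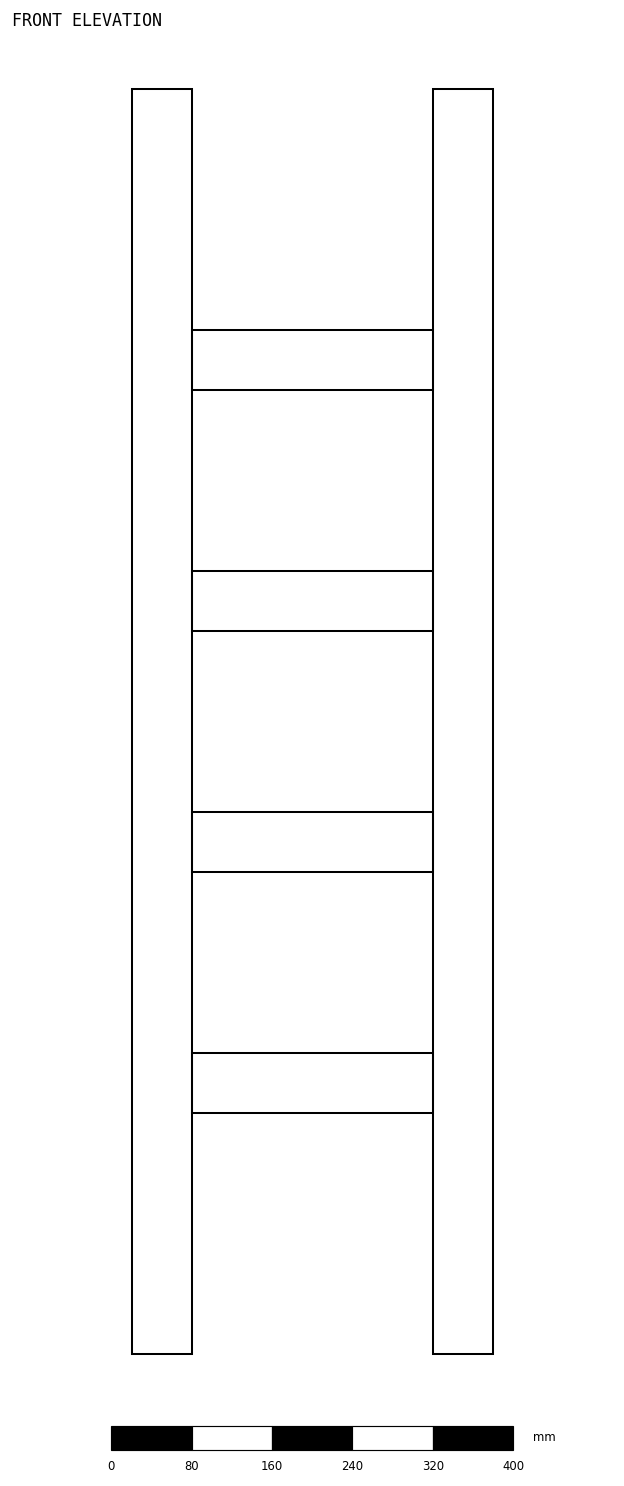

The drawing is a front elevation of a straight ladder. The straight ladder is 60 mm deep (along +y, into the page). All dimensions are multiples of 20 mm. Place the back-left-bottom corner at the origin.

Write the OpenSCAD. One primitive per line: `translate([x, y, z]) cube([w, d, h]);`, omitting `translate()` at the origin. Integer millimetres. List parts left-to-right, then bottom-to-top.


cube([60, 60, 1260]);
translate([60, 0, 240]) cube([240, 60, 60]);
translate([60, 0, 480]) cube([240, 60, 60]);
translate([60, 0, 720]) cube([240, 60, 60]);
translate([60, 0, 960]) cube([240, 60, 60]);
translate([300, 0, 0]) cube([60, 60, 1260]);


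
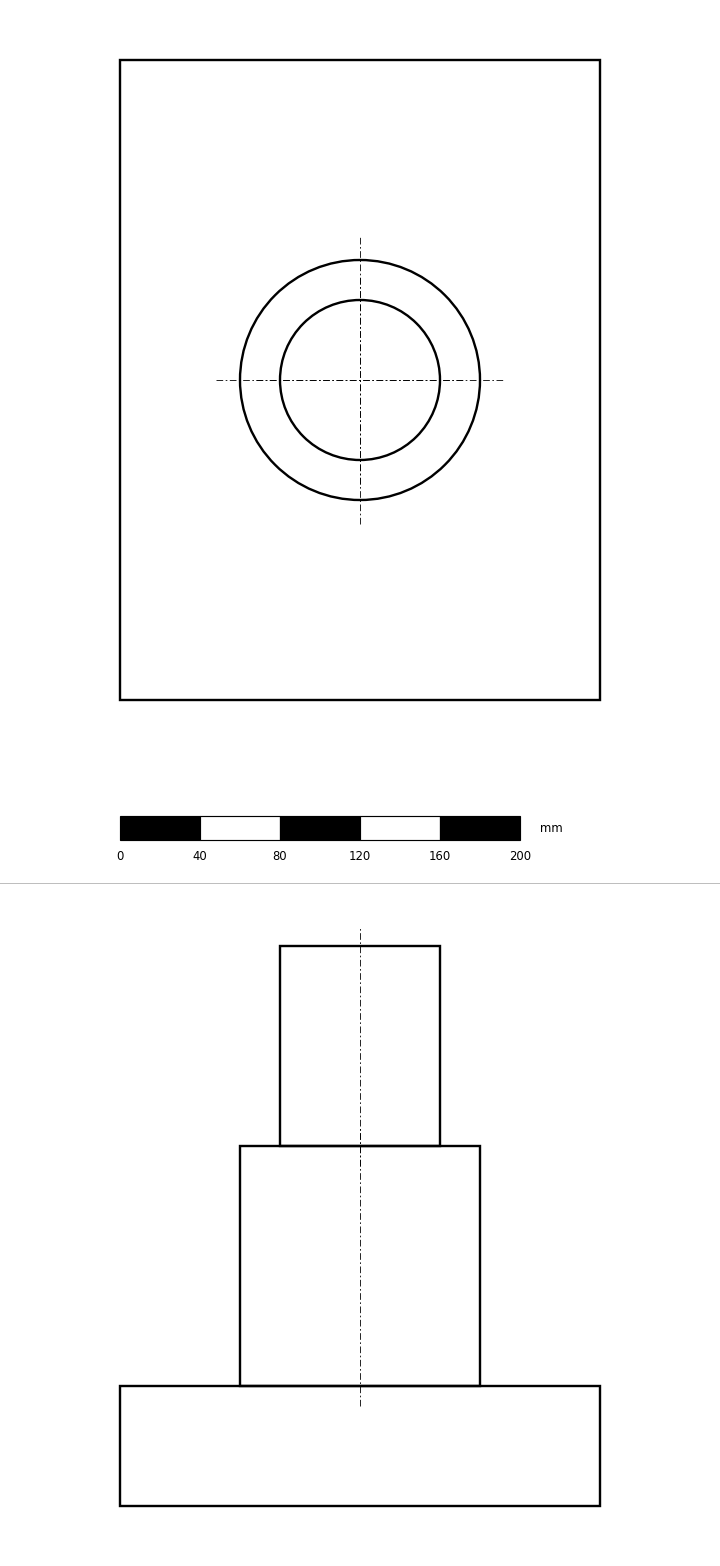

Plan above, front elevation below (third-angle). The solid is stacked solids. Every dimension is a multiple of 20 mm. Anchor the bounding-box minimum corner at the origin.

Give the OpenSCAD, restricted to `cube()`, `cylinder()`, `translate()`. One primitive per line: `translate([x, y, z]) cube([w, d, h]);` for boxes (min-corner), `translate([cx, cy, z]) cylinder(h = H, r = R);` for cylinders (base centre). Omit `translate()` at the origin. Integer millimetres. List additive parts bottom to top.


cube([240, 320, 60]);
translate([120, 160, 60]) cylinder(h = 120, r = 60);
translate([120, 160, 180]) cylinder(h = 100, r = 40);


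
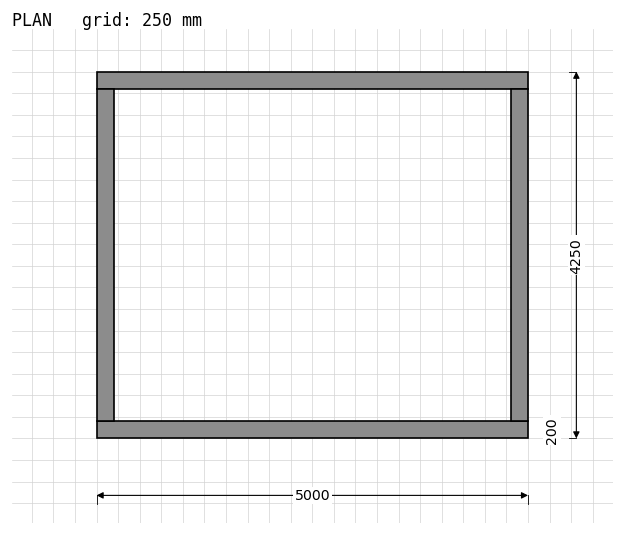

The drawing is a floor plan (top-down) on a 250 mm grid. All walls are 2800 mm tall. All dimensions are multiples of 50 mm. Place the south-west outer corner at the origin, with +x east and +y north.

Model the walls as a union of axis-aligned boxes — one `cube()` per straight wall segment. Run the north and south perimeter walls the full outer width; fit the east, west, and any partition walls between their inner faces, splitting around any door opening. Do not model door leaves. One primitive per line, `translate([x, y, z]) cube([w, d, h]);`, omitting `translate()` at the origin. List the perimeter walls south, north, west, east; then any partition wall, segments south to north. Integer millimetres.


cube([5000, 200, 2800]);
translate([0, 4050, 0]) cube([5000, 200, 2800]);
translate([0, 200, 0]) cube([200, 3850, 2800]);
translate([4800, 200, 0]) cube([200, 3850, 2800]);


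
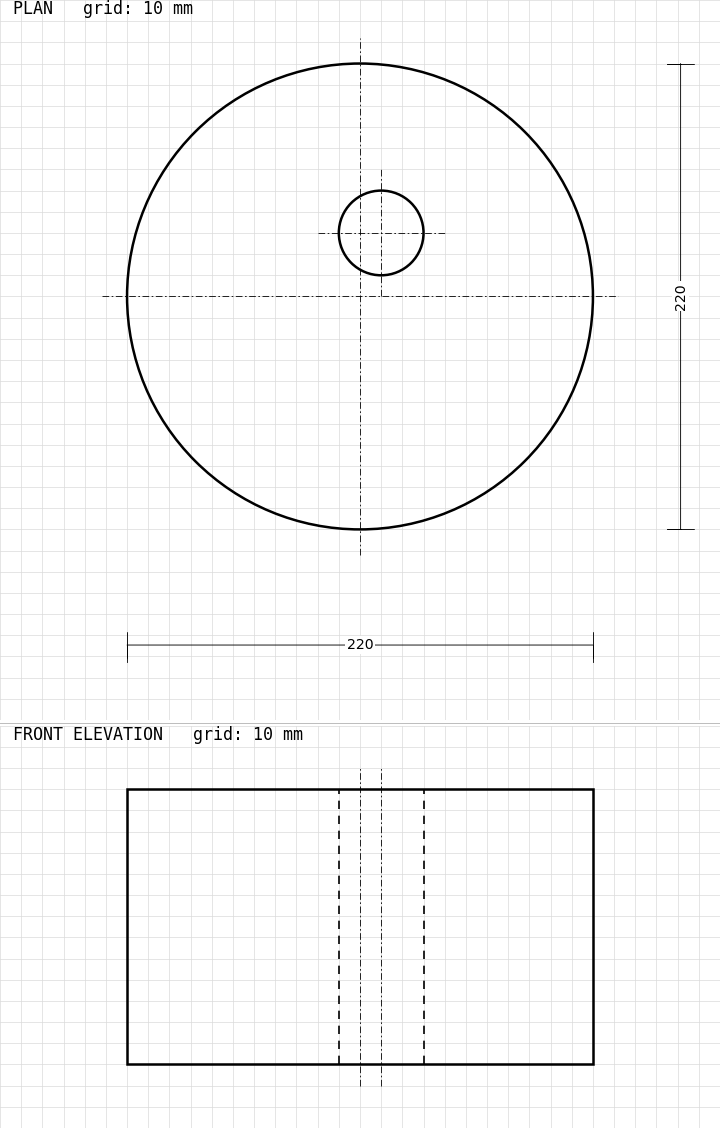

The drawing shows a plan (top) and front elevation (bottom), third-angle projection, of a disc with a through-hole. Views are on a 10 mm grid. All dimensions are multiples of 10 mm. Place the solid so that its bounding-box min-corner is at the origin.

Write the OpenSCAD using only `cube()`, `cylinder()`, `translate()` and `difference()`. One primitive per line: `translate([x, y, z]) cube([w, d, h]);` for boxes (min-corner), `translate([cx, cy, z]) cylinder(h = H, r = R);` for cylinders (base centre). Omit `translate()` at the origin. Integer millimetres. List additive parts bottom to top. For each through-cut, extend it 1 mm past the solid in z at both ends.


difference() {
  translate([110, 110, 0]) cylinder(h = 130, r = 110);
  translate([120, 140, -1]) cylinder(h = 132, r = 20);
}
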